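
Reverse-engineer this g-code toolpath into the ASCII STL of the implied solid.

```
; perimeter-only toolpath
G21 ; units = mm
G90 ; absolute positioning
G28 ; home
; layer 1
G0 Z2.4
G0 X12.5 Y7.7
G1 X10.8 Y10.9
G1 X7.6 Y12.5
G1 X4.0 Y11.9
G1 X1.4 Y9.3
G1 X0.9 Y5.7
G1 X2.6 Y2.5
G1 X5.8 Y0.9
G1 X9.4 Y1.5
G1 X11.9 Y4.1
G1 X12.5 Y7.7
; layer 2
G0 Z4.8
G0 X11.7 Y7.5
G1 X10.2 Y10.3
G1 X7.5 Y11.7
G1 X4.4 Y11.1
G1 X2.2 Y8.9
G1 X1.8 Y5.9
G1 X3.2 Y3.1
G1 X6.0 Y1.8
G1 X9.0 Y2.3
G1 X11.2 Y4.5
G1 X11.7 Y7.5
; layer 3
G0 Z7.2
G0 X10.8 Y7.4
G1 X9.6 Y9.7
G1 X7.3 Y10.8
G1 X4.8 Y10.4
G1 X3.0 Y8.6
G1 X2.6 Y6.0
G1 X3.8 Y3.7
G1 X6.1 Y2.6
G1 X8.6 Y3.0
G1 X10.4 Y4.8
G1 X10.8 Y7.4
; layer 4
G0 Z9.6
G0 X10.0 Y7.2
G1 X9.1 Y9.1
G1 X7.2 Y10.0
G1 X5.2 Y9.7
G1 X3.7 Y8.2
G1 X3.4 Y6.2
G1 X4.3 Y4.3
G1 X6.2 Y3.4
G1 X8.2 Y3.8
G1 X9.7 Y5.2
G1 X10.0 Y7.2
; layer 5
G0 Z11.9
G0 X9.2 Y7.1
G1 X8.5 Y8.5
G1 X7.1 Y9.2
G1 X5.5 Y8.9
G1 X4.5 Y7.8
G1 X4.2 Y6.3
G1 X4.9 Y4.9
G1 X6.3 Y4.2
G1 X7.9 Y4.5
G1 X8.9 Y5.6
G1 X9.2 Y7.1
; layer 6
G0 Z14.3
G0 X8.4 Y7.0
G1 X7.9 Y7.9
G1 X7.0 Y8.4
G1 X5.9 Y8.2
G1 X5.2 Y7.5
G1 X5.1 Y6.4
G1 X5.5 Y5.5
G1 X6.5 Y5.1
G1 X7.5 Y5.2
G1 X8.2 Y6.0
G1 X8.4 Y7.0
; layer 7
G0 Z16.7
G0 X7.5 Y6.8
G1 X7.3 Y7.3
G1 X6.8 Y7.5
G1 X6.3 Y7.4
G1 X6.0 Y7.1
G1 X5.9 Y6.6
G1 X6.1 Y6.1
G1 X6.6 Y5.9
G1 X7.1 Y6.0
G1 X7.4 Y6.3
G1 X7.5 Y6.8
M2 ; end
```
solid part
  facet normal 0.0000 0.0000 -1.0000
    outer loop
      vertex 7.7 13.3 0.0
      vertex 11.4 11.5 0.0
      vertex 13.3 7.8 0.0
    endloop
  endfacet
  facet normal 0.0000 0.0000 -1.0000
    outer loop
      vertex 3.6 12.6 0.0
      vertex 7.7 13.3 0.0
      vertex 13.3 7.8 0.0
    endloop
  endfacet
  facet normal 0.0000 0.0000 -1.0000
    outer loop
      vertex 0.7 9.7 0.0
      vertex 3.6 12.6 0.0
      vertex 13.3 7.8 0.0
    endloop
  endfacet
  facet normal 0.0000 0.0000 -1.0000
    outer loop
      vertex 0.1 5.6 0.0
      vertex 0.7 9.7 0.0
      vertex 13.3 7.8 0.0
    endloop
  endfacet
  facet normal 0.0000 0.0000 -1.0000
    outer loop
      vertex 2.0 1.9 0.0
      vertex 0.1 5.6 0.0
      vertex 13.3 7.8 0.0
    endloop
  endfacet
  facet normal 0.0000 0.0000 -1.0000
    outer loop
      vertex 5.7 0.1 0.0
      vertex 2.0 1.9 0.0
      vertex 13.3 7.8 0.0
    endloop
  endfacet
  facet normal 0.0000 0.0000 -1.0000
    outer loop
      vertex 9.8 0.8 0.0
      vertex 5.7 0.1 0.0
      vertex 13.3 7.8 0.0
    endloop
  endfacet
  facet normal 0.0000 0.0000 -1.0000
    outer loop
      vertex 12.7 3.7 0.0
      vertex 9.8 0.8 0.0
      vertex 13.3 7.8 0.0
    endloop
  endfacet
  facet normal 0.8438 0.4333 0.3165
    outer loop
      vertex 13.3 7.8 0.0
      vertex 11.4 11.5 0.0
      vertex 6.7 6.7 19.1
    endloop
  endfacet
  facet normal 0.4150 0.8530 0.3165
    outer loop
      vertex 11.4 11.5 0.0
      vertex 7.7 13.3 0.0
      vertex 6.7 6.7 19.1
    endloop
  endfacet
  facet normal -0.1597 0.9356 0.3149
    outer loop
      vertex 7.7 13.3 0.0
      vertex 3.6 12.6 0.0
      vertex 6.7 6.7 19.1
    endloop
  endfacet
  facet normal -0.6708 0.6708 0.3161
    outer loop
      vertex 3.6 12.6 0.0
      vertex 0.7 9.7 0.0
      vertex 6.7 6.7 19.1
    endloop
  endfacet
  facet normal -0.9386 0.1374 0.3164
    outer loop
      vertex 0.7 9.7 0.0
      vertex 0.1 5.6 0.0
      vertex 6.7 6.7 19.1
    endloop
  endfacet
  facet normal -0.8438 -0.4333 0.3165
    outer loop
      vertex 0.1 5.6 0.0
      vertex 2.0 1.9 0.0
      vertex 6.7 6.7 19.1
    endloop
  endfacet
  facet normal -0.4150 -0.8530 0.3165
    outer loop
      vertex 2.0 1.9 0.0
      vertex 5.7 0.1 0.0
      vertex 6.7 6.7 19.1
    endloop
  endfacet
  facet normal 0.1597 -0.9356 0.3149
    outer loop
      vertex 5.7 0.1 0.0
      vertex 9.8 0.8 0.0
      vertex 6.7 6.7 19.1
    endloop
  endfacet
  facet normal 0.6708 -0.6708 0.3161
    outer loop
      vertex 9.8 0.8 0.0
      vertex 12.7 3.7 0.0
      vertex 6.7 6.7 19.1
    endloop
  endfacet
  facet normal 0.9386 -0.1374 0.3164
    outer loop
      vertex 12.7 3.7 0.0
      vertex 13.3 7.8 0.0
      vertex 6.7 6.7 19.1
    endloop
  endfacet
endsolid part

The G0 Z moves step by Δz≈2.4 mm. The G1 loops shrink linearly with z, so the solid tapers from its base footprint up to z≈19.1. Closing with a flat bottom cap and the tapered top and triangulating gives 18 facets — a regular 10-sided pyramid, base circumscribed radius ≈ 6.7 mm, apex at z ≈ 19.1 mm.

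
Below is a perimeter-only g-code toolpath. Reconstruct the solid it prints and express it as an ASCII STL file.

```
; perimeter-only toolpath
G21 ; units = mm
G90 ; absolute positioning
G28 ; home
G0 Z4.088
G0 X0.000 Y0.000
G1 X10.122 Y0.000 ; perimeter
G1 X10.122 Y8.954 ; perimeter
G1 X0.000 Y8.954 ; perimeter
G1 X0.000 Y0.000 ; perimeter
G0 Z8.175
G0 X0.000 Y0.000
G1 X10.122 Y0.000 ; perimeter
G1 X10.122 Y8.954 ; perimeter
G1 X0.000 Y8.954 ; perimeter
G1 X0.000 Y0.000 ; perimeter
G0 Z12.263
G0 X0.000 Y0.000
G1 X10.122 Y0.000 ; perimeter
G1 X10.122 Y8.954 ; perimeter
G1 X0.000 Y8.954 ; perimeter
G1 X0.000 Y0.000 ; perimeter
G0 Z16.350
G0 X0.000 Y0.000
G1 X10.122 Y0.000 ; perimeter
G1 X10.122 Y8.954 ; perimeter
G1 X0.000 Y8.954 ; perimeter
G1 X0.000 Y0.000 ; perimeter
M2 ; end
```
solid part
  facet normal 0.0000 0.0000 -1.0000
    outer loop
      vertex 10.122 8.954 0.000
      vertex 10.122 0.000 0.000
      vertex 0.000 0.000 0.000
    endloop
  endfacet
  facet normal 0.0000 0.0000 -1.0000
    outer loop
      vertex 0.000 8.954 0.000
      vertex 10.122 8.954 0.000
      vertex 0.000 0.000 0.000
    endloop
  endfacet
  facet normal 0.0000 0.0000 1.0000
    outer loop
      vertex 0.000 0.000 16.350
      vertex 10.122 0.000 16.350
      vertex 10.122 8.954 16.350
    endloop
  endfacet
  facet normal 0.0000 0.0000 1.0000
    outer loop
      vertex 0.000 0.000 16.350
      vertex 10.122 8.954 16.350
      vertex 0.000 8.954 16.350
    endloop
  endfacet
  facet normal 0.0000 -1.0000 0.0000
    outer loop
      vertex 0.000 0.000 0.000
      vertex 10.122 0.000 0.000
      vertex 10.122 0.000 16.350
    endloop
  endfacet
  facet normal 0.0000 -1.0000 0.0000
    outer loop
      vertex 0.000 0.000 0.000
      vertex 10.122 0.000 16.350
      vertex 0.000 0.000 16.350
    endloop
  endfacet
  facet normal 0.0000 1.0000 0.0000
    outer loop
      vertex 10.122 8.954 16.350
      vertex 10.122 8.954 0.000
      vertex 0.000 8.954 0.000
    endloop
  endfacet
  facet normal 0.0000 1.0000 0.0000
    outer loop
      vertex 0.000 8.954 16.350
      vertex 10.122 8.954 16.350
      vertex 0.000 8.954 0.000
    endloop
  endfacet
  facet normal -1.0000 0.0000 0.0000
    outer loop
      vertex 0.000 8.954 16.350
      vertex 0.000 8.954 0.000
      vertex 0.000 0.000 0.000
    endloop
  endfacet
  facet normal -1.0000 0.0000 0.0000
    outer loop
      vertex 0.000 0.000 16.350
      vertex 0.000 8.954 16.350
      vertex 0.000 0.000 0.000
    endloop
  endfacet
  facet normal 1.0000 0.0000 0.0000
    outer loop
      vertex 10.122 0.000 0.000
      vertex 10.122 8.954 0.000
      vertex 10.122 8.954 16.350
    endloop
  endfacet
  facet normal 1.0000 0.0000 0.0000
    outer loop
      vertex 10.122 0.000 0.000
      vertex 10.122 8.954 16.350
      vertex 10.122 0.000 16.350
    endloop
  endfacet
endsolid part

The G0 Z moves step by Δz≈4.088 mm. Every layer's G1 loop is the same polygon, so the solid is a straight extrusion of it from z=0 to z≈16.4. Closing with flat bottom and top caps and triangulating gives 12 facets — a rectangular box, roughly 10.1 × 8.95 mm footprint and 16.4 mm tall.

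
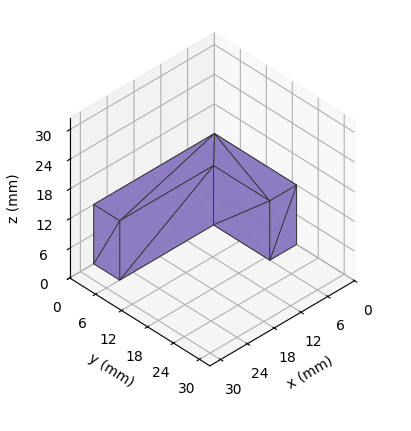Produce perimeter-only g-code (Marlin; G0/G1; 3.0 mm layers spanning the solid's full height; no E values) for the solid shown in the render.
Reading the render: the shape is an L-shaped prism: outer 27 × 19 mm, arm thicknesses ≈ 6 mm (horizontal) and 6 mm (vertical), extruded 12 mm in z (dimensions read to the nearest mm from the axis ticks). For the g-code, the solid's height is divided into equal slices at the stated Δz and each level perimeter traced with G1 moves after a G0 lift.

; perimeter-only toolpath
G21 ; units = mm
G90 ; absolute positioning
G28 ; home
; layer 1
G0 Z3.0
G0 X0.0 Y0.0
G1 X27.0 Y0.0
G1 X27.0 Y6.0
G1 X6.0 Y6.0
G1 X6.0 Y19.0
G1 X0.0 Y19.0
G1 X0.0 Y0.0
; layer 2
G0 Z6.0
G0 X0.0 Y0.0
G1 X27.0 Y0.0
G1 X27.0 Y6.0
G1 X6.0 Y6.0
G1 X6.0 Y19.0
G1 X0.0 Y19.0
G1 X0.0 Y0.0
; layer 3
G0 Z9.0
G0 X0.0 Y0.0
G1 X27.0 Y0.0
G1 X27.0 Y6.0
G1 X6.0 Y6.0
G1 X6.0 Y19.0
G1 X0.0 Y19.0
G1 X0.0 Y0.0
; layer 4
G0 Z12.0
G0 X0.0 Y0.0
G1 X27.0 Y0.0
G1 X27.0 Y6.0
G1 X6.0 Y6.0
G1 X6.0 Y19.0
G1 X0.0 Y19.0
G1 X0.0 Y0.0
M2 ; end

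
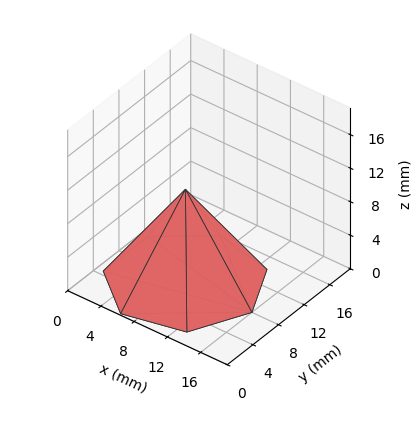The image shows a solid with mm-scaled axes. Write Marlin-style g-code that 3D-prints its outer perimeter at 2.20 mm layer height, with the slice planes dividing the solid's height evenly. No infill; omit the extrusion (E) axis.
Reading the render: the shape is a regular 7-sided pyramid, base circumscribed radius ≈ 8 mm, apex at z ≈ 11 mm (dimensions read to the nearest mm from the axis ticks). For the g-code, the solid's height is divided into equal slices at the stated Δz and each level perimeter traced with G1 moves after a G0 lift.

; perimeter-only toolpath
G21 ; units = mm
G90 ; absolute positioning
G28 ; home
; layer 1
G0 Z2.20
G0 X14.40 Y8.00
G1 X11.99 Y13.00
G1 X6.58 Y14.24
G1 X2.23 Y10.78
G1 X2.23 Y5.22
G1 X6.58 Y1.76
G1 X11.99 Y3.00
G1 X14.40 Y8.00
; layer 2
G0 Z4.40
G0 X12.80 Y8.00
G1 X10.99 Y11.75
G1 X6.93 Y12.68
G1 X3.67 Y10.08
G1 X3.67 Y5.92
G1 X6.93 Y3.32
G1 X10.99 Y4.25
G1 X12.80 Y8.00
; layer 3
G0 Z6.60
G0 X11.20 Y8.00
G1 X10.00 Y10.50
G1 X7.29 Y11.12
G1 X5.12 Y9.39
G1 X5.12 Y6.61
G1 X7.29 Y4.88
G1 X10.00 Y5.50
G1 X11.20 Y8.00
; layer 4
G0 Z8.80
G0 X9.60 Y8.00
G1 X9.00 Y9.25
G1 X7.64 Y9.56
G1 X6.56 Y8.69
G1 X6.56 Y7.31
G1 X7.64 Y6.44
G1 X9.00 Y6.75
G1 X9.60 Y8.00
M2 ; end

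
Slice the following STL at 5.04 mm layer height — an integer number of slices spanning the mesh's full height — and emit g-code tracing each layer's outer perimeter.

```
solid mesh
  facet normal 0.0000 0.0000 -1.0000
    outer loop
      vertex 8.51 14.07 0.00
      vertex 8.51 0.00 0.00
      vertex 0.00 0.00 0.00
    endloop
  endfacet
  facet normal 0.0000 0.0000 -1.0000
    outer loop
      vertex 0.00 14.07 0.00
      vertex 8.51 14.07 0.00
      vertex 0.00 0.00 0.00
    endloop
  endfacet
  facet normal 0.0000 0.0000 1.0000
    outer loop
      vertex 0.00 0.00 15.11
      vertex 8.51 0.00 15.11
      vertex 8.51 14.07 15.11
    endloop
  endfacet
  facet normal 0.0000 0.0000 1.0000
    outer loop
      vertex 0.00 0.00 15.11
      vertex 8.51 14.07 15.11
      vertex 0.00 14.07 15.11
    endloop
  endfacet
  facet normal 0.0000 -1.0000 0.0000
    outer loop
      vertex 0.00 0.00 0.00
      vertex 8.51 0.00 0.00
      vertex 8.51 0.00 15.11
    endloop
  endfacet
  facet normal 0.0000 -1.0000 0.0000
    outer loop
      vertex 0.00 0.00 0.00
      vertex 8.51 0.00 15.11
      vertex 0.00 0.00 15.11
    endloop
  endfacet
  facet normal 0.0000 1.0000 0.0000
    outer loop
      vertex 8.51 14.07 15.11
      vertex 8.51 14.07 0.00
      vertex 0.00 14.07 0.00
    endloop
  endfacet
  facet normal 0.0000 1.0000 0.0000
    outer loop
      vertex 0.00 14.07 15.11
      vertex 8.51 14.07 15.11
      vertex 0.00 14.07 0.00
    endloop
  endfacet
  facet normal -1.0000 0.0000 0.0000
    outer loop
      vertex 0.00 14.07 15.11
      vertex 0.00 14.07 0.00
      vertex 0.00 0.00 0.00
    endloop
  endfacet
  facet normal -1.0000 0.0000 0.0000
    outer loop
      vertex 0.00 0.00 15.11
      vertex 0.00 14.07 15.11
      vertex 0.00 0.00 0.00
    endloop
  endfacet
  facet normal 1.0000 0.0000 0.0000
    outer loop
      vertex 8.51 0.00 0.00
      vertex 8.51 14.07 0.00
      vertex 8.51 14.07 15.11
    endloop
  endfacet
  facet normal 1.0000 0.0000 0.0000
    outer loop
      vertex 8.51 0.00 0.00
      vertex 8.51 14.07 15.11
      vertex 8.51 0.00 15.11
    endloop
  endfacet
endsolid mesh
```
; perimeter-only toolpath
G21 ; units = mm
G90 ; absolute positioning
G28 ; home
; layer 1
G0 Z5.04
G0 X0.00 Y0.00
G1 X8.51 Y0.00
G1 X8.51 Y14.07
G1 X0.00 Y14.07
G1 X0.00 Y0.00
; layer 2
G0 Z10.07
G0 X0.00 Y0.00
G1 X8.51 Y0.00
G1 X8.51 Y14.07
G1 X0.00 Y14.07
G1 X0.00 Y0.00
; layer 3
G0 Z15.11
G0 X0.00 Y0.00
G1 X8.51 Y0.00
G1 X8.51 Y14.07
G1 X0.00 Y14.07
G1 X0.00 Y0.00
M2 ; end

The solid is a rectangular box, roughly 8.51 × 14.1 mm footprint and 15.1 mm tall. Slicing at Δz = 5.04 mm — 3 equal slices spanning the solid's height, so layer i sits at z = i·h/3 — gives 3 non-empty perimeters. Each is a 4-segment closed polygon; G0 lifts to the layer z and rapids to the start vertex, then G1 traces the edges.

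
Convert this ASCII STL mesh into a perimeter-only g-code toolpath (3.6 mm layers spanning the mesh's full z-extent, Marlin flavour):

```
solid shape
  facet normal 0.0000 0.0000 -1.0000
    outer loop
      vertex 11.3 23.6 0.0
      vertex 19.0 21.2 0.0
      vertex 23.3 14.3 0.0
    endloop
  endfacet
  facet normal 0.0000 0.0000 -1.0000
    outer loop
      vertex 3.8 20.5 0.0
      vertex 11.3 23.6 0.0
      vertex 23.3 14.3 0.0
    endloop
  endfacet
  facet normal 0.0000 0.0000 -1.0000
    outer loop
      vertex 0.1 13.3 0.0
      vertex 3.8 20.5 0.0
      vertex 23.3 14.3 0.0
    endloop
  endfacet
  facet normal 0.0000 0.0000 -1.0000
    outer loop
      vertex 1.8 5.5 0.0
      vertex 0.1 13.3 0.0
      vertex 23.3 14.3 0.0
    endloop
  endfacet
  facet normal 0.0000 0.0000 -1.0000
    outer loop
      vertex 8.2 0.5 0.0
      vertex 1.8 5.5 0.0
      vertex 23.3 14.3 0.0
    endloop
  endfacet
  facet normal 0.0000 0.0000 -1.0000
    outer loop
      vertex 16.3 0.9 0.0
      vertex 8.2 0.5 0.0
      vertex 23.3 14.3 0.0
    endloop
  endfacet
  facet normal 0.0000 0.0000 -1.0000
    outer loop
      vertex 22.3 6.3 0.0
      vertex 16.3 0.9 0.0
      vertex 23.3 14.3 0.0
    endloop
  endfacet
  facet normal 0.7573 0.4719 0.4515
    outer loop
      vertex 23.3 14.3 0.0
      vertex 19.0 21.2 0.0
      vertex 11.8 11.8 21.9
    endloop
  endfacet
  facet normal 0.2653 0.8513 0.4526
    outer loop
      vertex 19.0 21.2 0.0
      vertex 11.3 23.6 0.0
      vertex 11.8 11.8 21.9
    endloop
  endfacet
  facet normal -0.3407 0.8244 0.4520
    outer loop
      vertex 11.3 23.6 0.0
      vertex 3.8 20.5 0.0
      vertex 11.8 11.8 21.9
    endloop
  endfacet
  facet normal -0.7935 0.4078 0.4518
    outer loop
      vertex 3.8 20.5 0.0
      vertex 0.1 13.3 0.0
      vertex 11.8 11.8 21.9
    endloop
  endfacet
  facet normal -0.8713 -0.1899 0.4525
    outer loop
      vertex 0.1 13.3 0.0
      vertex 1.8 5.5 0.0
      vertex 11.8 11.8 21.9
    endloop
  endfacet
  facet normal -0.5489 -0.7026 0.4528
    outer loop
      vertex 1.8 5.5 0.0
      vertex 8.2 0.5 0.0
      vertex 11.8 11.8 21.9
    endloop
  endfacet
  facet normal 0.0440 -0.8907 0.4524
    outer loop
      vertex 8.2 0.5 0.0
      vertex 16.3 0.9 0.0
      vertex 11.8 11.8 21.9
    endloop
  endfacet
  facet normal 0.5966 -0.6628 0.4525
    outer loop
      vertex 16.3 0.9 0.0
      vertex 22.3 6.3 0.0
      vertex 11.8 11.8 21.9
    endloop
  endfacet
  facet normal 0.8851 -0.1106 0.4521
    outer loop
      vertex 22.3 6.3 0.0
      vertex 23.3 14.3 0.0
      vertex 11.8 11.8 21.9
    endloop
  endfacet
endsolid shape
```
; perimeter-only toolpath
G21 ; units = mm
G90 ; absolute positioning
G28 ; home
; layer 1
G0 Z3.6
G0 X21.4 Y13.9
G1 X17.8 Y19.6
G1 X11.4 Y21.6
G1 X5.1 Y19.1
G1 X2.1 Y13.1
G1 X3.5 Y6.6
G1 X8.8 Y2.4
G1 X15.6 Y2.7
G1 X20.6 Y7.2
G1 X21.4 Y13.9
; layer 2
G0 Z7.3
G0 X19.5 Y13.5
G1 X16.6 Y18.1
G1 X11.5 Y19.7
G1 X6.5 Y17.6
G1 X4.0 Y12.8
G1 X5.1 Y7.6
G1 X9.4 Y4.3
G1 X14.8 Y4.5
G1 X18.8 Y8.1
G1 X19.5 Y13.5
; layer 3
G0 Z10.9
G0 X17.6 Y13.1
G1 X15.4 Y16.5
G1 X11.6 Y17.7
G1 X7.8 Y16.1
G1 X6.0 Y12.6
G1 X6.8 Y8.7
G1 X10.0 Y6.2
G1 X14.1 Y6.4
G1 X17.1 Y9.1
G1 X17.6 Y13.1
; layer 4
G0 Z14.6
G0 X15.6 Y12.6
G1 X14.2 Y14.9
G1 X11.6 Y15.7
G1 X9.1 Y14.7
G1 X7.9 Y12.3
G1 X8.5 Y9.7
G1 X10.6 Y8.0
G1 X13.3 Y8.2
G1 X15.3 Y10.0
G1 X15.6 Y12.6
; layer 5
G0 Z18.2
G0 X13.7 Y12.2
G1 X13.0 Y13.4
G1 X11.7 Y13.8
G1 X10.5 Y13.2
G1 X9.9 Y12.1
G1 X10.1 Y10.8
G1 X11.2 Y9.9
G1 X12.6 Y10.0
G1 X13.6 Y10.9
G1 X13.7 Y12.2
M2 ; end

The solid is a regular 9-sided pyramid, base circumscribed radius ≈ 11.8 mm, apex at z ≈ 21.9 mm. Slicing at Δz = 3.6 mm — 6 equal slices spanning the solid's height, so layer i sits at z = i·h/6 — gives 5 non-empty perimeters. Each is a 9-segment closed polygon; G0 lifts to the layer z and rapids to the start vertex, then G1 traces the edges. The cross-section shrinks linearly with z (the slice at the apex is degenerate and omitted).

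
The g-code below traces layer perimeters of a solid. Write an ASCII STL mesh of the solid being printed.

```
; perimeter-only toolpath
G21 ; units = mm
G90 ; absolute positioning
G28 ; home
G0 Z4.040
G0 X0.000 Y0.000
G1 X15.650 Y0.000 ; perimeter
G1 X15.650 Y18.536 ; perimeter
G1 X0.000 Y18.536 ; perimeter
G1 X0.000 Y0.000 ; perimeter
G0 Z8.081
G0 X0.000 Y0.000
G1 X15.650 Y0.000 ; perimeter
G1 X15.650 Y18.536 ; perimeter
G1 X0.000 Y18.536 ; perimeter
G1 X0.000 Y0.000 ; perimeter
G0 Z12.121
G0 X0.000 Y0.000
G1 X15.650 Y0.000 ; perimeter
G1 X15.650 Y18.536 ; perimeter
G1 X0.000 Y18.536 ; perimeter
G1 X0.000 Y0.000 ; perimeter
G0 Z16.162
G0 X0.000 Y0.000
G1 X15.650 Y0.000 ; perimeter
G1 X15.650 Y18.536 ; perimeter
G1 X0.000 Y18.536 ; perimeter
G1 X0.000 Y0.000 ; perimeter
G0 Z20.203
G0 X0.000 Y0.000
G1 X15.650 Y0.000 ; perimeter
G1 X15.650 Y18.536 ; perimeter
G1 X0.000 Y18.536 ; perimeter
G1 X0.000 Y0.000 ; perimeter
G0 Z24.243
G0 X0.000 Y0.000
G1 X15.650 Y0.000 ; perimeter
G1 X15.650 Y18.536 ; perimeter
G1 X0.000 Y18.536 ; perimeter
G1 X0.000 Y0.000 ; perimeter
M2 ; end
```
solid part
  facet normal 0.0000 0.0000 -1.0000
    outer loop
      vertex 15.650 18.536 0.000
      vertex 15.650 0.000 0.000
      vertex 0.000 0.000 0.000
    endloop
  endfacet
  facet normal 0.0000 0.0000 -1.0000
    outer loop
      vertex 0.000 18.536 0.000
      vertex 15.650 18.536 0.000
      vertex 0.000 0.000 0.000
    endloop
  endfacet
  facet normal 0.0000 0.0000 1.0000
    outer loop
      vertex 0.000 0.000 24.243
      vertex 15.650 0.000 24.243
      vertex 15.650 18.536 24.243
    endloop
  endfacet
  facet normal 0.0000 0.0000 1.0000
    outer loop
      vertex 0.000 0.000 24.243
      vertex 15.650 18.536 24.243
      vertex 0.000 18.536 24.243
    endloop
  endfacet
  facet normal 0.0000 -1.0000 0.0000
    outer loop
      vertex 0.000 0.000 0.000
      vertex 15.650 0.000 0.000
      vertex 15.650 0.000 24.243
    endloop
  endfacet
  facet normal 0.0000 -1.0000 0.0000
    outer loop
      vertex 0.000 0.000 0.000
      vertex 15.650 0.000 24.243
      vertex 0.000 0.000 24.243
    endloop
  endfacet
  facet normal 0.0000 1.0000 0.0000
    outer loop
      vertex 15.650 18.536 24.243
      vertex 15.650 18.536 0.000
      vertex 0.000 18.536 0.000
    endloop
  endfacet
  facet normal 0.0000 1.0000 0.0000
    outer loop
      vertex 0.000 18.536 24.243
      vertex 15.650 18.536 24.243
      vertex 0.000 18.536 0.000
    endloop
  endfacet
  facet normal -1.0000 0.0000 0.0000
    outer loop
      vertex 0.000 18.536 24.243
      vertex 0.000 18.536 0.000
      vertex 0.000 0.000 0.000
    endloop
  endfacet
  facet normal -1.0000 0.0000 0.0000
    outer loop
      vertex 0.000 0.000 24.243
      vertex 0.000 18.536 24.243
      vertex 0.000 0.000 0.000
    endloop
  endfacet
  facet normal 1.0000 0.0000 0.0000
    outer loop
      vertex 15.650 0.000 0.000
      vertex 15.650 18.536 0.000
      vertex 15.650 18.536 24.243
    endloop
  endfacet
  facet normal 1.0000 0.0000 0.0000
    outer loop
      vertex 15.650 0.000 0.000
      vertex 15.650 18.536 24.243
      vertex 15.650 0.000 24.243
    endloop
  endfacet
endsolid part

The G0 Z moves step by Δz≈4.040 mm. Every layer's G1 loop is the same polygon, so the solid is a straight extrusion of it from z=0 to z≈24.2. Closing with flat bottom and top caps and triangulating gives 12 facets — a rectangular box, roughly 15.7 × 18.5 mm footprint and 24.2 mm tall.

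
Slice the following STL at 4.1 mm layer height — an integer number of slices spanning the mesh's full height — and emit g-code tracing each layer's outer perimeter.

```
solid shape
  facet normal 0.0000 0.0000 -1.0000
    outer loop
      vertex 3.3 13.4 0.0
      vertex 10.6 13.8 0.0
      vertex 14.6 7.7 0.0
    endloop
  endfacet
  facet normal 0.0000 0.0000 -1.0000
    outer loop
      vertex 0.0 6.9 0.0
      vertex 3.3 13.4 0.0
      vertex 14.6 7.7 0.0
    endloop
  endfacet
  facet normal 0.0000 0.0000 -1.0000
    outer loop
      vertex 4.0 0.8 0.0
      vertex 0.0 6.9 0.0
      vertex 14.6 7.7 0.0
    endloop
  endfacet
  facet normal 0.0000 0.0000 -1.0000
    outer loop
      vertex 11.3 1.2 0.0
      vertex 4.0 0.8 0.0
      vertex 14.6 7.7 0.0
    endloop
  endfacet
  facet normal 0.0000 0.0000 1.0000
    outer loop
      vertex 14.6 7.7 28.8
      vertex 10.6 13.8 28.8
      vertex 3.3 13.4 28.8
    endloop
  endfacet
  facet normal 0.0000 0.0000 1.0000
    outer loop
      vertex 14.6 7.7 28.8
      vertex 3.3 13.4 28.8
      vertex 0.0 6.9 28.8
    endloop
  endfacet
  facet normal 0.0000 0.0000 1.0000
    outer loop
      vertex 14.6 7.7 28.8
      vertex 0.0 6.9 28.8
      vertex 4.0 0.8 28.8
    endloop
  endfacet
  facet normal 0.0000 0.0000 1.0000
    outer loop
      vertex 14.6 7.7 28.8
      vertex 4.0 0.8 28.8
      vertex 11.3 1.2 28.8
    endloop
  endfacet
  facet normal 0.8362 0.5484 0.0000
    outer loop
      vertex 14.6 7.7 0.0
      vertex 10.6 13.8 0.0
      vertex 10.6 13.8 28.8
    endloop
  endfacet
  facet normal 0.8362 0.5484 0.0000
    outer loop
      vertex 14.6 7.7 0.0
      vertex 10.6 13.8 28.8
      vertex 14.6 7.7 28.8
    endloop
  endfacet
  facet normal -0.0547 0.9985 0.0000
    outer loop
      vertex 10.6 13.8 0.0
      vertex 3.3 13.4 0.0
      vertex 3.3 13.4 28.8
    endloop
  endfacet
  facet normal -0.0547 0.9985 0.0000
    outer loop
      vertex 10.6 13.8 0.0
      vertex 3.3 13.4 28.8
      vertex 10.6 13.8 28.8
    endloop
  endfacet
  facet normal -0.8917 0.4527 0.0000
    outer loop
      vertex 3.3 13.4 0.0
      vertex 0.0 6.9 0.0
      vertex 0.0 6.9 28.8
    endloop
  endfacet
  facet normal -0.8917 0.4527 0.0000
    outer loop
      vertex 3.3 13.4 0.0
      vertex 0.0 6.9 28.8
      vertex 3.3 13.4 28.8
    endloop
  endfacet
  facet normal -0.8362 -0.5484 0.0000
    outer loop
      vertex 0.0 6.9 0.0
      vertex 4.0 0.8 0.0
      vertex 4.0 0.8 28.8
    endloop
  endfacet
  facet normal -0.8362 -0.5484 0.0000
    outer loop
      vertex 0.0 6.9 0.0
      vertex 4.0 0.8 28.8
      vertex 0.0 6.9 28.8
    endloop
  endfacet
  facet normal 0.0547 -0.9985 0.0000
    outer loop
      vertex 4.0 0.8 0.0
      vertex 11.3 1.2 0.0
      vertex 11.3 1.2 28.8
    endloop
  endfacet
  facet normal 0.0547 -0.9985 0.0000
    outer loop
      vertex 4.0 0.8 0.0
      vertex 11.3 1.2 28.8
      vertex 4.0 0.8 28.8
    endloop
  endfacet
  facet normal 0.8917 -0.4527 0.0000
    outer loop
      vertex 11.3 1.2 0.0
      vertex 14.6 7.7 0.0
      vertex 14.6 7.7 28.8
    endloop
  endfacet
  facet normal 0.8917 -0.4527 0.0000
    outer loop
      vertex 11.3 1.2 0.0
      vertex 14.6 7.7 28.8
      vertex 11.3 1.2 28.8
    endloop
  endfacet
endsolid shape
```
; perimeter-only toolpath
G21 ; units = mm
G90 ; absolute positioning
G28 ; home
; layer 1
G0 Z4.1
G0 X14.6 Y7.7
G1 X10.6 Y13.8
G1 X3.3 Y13.4
G1 X0.0 Y6.9
G1 X4.0 Y0.8
G1 X11.3 Y1.2
G1 X14.6 Y7.7
; layer 2
G0 Z8.2
G0 X14.6 Y7.7
G1 X10.6 Y13.8
G1 X3.3 Y13.4
G1 X0.0 Y6.9
G1 X4.0 Y0.8
G1 X11.3 Y1.2
G1 X14.6 Y7.7
; layer 3
G0 Z12.3
G0 X14.6 Y7.7
G1 X10.6 Y13.8
G1 X3.3 Y13.4
G1 X0.0 Y6.9
G1 X4.0 Y0.8
G1 X11.3 Y1.2
G1 X14.6 Y7.7
; layer 4
G0 Z16.5
G0 X14.6 Y7.7
G1 X10.6 Y13.8
G1 X3.3 Y13.4
G1 X0.0 Y6.9
G1 X4.0 Y0.8
G1 X11.3 Y1.2
G1 X14.6 Y7.7
; layer 5
G0 Z20.6
G0 X14.6 Y7.7
G1 X10.6 Y13.8
G1 X3.3 Y13.4
G1 X0.0 Y6.9
G1 X4.0 Y0.8
G1 X11.3 Y1.2
G1 X14.6 Y7.7
; layer 6
G0 Z24.7
G0 X14.6 Y7.7
G1 X10.6 Y13.8
G1 X3.3 Y13.4
G1 X0.0 Y6.9
G1 X4.0 Y0.8
G1 X11.3 Y1.2
G1 X14.6 Y7.7
; layer 7
G0 Z28.8
G0 X14.6 Y7.7
G1 X10.6 Y13.8
G1 X3.3 Y13.4
G1 X0.0 Y6.9
G1 X4.0 Y0.8
G1 X11.3 Y1.2
G1 X14.6 Y7.7
M2 ; end

The solid is a regular 6-sided prism (a cylinder approximated with 6 flat sides), circumscribed radius ≈ 7.3 mm, height ≈ 28.8 mm. Slicing at Δz = 4.1 mm — 7 equal slices spanning the solid's height, so layer i sits at z = i·h/7 — gives 7 non-empty perimeters. Each is a 6-segment closed polygon; G0 lifts to the layer z and rapids to the start vertex, then G1 traces the edges.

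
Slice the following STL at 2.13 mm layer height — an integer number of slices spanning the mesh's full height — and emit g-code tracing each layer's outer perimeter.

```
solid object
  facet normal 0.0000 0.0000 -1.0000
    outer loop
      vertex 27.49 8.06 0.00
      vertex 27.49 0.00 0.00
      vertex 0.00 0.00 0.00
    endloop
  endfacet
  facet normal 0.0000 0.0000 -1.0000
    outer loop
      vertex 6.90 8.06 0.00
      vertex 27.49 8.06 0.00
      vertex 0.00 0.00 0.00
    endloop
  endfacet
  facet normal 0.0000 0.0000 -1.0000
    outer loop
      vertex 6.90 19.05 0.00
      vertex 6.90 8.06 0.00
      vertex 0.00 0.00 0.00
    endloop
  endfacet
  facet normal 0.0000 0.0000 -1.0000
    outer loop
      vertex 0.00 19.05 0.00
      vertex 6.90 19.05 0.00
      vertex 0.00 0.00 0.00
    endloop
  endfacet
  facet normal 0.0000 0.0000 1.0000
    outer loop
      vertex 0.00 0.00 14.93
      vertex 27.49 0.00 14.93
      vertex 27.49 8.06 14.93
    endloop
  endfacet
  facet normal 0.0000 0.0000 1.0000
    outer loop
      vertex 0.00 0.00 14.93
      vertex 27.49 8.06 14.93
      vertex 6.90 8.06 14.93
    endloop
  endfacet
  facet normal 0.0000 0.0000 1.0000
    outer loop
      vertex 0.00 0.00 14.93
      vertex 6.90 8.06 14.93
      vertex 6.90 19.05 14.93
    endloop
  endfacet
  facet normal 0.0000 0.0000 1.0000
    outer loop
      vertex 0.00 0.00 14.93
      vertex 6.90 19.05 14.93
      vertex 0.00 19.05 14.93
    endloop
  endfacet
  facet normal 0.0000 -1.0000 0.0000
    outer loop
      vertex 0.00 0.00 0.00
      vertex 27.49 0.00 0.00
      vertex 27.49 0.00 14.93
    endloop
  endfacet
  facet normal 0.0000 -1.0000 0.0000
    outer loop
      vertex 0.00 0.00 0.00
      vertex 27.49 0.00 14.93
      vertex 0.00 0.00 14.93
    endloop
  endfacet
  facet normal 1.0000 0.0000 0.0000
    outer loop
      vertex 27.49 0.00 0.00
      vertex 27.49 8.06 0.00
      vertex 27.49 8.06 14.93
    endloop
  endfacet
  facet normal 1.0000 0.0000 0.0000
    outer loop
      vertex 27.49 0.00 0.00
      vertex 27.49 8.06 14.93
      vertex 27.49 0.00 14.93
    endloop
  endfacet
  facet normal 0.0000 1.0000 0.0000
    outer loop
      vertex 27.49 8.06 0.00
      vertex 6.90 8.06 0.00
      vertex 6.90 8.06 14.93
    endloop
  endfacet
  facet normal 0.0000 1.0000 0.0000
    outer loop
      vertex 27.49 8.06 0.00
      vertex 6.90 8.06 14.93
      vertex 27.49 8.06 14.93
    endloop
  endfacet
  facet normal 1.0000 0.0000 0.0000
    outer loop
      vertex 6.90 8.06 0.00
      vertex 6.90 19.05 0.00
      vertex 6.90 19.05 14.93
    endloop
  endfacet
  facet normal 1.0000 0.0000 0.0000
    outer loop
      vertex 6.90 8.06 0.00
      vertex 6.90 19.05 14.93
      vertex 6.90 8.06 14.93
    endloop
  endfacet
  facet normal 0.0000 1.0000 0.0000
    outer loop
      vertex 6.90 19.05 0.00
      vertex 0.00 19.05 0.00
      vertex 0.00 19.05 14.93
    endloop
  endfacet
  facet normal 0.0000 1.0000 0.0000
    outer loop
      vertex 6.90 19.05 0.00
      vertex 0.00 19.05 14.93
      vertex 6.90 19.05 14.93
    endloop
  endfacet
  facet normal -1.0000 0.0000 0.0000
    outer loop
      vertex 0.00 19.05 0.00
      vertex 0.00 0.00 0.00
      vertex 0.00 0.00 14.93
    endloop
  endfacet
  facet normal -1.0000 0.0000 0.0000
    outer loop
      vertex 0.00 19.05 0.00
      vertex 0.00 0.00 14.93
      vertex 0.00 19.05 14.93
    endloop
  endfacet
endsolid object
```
; perimeter-only toolpath
G21 ; units = mm
G90 ; absolute positioning
G28 ; home
; layer 1
G0 Z2.13
G0 X0.00 Y0.00
G1 X27.49 Y0.00
G1 X27.49 Y8.06
G1 X6.90 Y8.06
G1 X6.90 Y19.05
G1 X0.00 Y19.05
G1 X0.00 Y0.00
; layer 2
G0 Z4.27
G0 X0.00 Y0.00
G1 X27.49 Y0.00
G1 X27.49 Y8.06
G1 X6.90 Y8.06
G1 X6.90 Y19.05
G1 X0.00 Y19.05
G1 X0.00 Y0.00
; layer 3
G0 Z6.40
G0 X0.00 Y0.00
G1 X27.49 Y0.00
G1 X27.49 Y8.06
G1 X6.90 Y8.06
G1 X6.90 Y19.05
G1 X0.00 Y19.05
G1 X0.00 Y0.00
; layer 4
G0 Z8.53
G0 X0.00 Y0.00
G1 X27.49 Y0.00
G1 X27.49 Y8.06
G1 X6.90 Y8.06
G1 X6.90 Y19.05
G1 X0.00 Y19.05
G1 X0.00 Y0.00
; layer 5
G0 Z10.66
G0 X0.00 Y0.00
G1 X27.49 Y0.00
G1 X27.49 Y8.06
G1 X6.90 Y8.06
G1 X6.90 Y19.05
G1 X0.00 Y19.05
G1 X0.00 Y0.00
; layer 6
G0 Z12.80
G0 X0.00 Y0.00
G1 X27.49 Y0.00
G1 X27.49 Y8.06
G1 X6.90 Y8.06
G1 X6.90 Y19.05
G1 X0.00 Y19.05
G1 X0.00 Y0.00
; layer 7
G0 Z14.93
G0 X0.00 Y0.00
G1 X27.49 Y0.00
G1 X27.49 Y8.06
G1 X6.90 Y8.06
G1 X6.90 Y19.05
G1 X0.00 Y19.05
G1 X0.00 Y0.00
M2 ; end

The solid is an L-shaped prism: outer 27.5 × 19.1 mm, arm thicknesses ≈ 8.06 mm (horizontal) and 6.9 mm (vertical), extruded 14.9 mm in z. Slicing at Δz = 2.13 mm — 7 equal slices spanning the solid's height, so layer i sits at z = i·h/7 — gives 7 non-empty perimeters. Each is a 6-segment closed polygon; G0 lifts to the layer z and rapids to the start vertex, then G1 traces the edges.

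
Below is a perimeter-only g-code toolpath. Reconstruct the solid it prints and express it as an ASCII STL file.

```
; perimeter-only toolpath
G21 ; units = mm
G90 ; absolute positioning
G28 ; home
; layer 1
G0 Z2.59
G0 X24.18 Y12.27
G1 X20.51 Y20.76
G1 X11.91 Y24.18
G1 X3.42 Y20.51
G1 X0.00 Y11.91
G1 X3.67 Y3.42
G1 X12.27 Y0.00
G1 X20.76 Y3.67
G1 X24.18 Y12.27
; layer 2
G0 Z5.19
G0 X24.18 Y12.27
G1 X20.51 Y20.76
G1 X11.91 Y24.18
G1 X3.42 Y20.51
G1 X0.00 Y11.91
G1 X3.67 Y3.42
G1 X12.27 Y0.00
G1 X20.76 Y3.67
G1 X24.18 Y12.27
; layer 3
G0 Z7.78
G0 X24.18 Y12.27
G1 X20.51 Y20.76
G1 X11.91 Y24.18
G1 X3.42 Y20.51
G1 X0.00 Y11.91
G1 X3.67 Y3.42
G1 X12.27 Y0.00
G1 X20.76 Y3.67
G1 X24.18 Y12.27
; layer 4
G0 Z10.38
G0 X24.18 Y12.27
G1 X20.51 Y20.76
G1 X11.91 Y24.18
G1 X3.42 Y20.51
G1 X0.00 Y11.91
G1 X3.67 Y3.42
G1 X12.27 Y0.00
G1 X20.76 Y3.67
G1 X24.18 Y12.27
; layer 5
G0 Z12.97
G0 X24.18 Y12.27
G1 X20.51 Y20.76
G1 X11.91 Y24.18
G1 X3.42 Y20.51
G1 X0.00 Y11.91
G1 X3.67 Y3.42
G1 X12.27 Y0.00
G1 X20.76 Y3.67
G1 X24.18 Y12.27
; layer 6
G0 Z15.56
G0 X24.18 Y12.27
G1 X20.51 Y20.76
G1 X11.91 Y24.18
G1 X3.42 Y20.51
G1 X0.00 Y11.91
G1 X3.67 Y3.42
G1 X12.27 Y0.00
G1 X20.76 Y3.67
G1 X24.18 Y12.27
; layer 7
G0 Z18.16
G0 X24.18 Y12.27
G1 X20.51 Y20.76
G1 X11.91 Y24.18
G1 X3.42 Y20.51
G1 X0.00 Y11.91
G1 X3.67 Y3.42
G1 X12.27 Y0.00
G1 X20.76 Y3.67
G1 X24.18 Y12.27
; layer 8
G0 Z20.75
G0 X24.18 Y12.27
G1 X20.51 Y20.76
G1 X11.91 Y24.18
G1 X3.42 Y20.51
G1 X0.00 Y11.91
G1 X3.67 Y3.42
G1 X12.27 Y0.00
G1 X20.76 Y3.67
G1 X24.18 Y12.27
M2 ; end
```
solid part
  facet normal 0.0000 0.0000 -1.0000
    outer loop
      vertex 11.91 24.18 0.00
      vertex 20.51 20.76 0.00
      vertex 24.18 12.27 0.00
    endloop
  endfacet
  facet normal 0.0000 0.0000 -1.0000
    outer loop
      vertex 3.42 20.51 0.00
      vertex 11.91 24.18 0.00
      vertex 24.18 12.27 0.00
    endloop
  endfacet
  facet normal 0.0000 0.0000 -1.0000
    outer loop
      vertex 0.00 11.91 0.00
      vertex 3.42 20.51 0.00
      vertex 24.18 12.27 0.00
    endloop
  endfacet
  facet normal 0.0000 0.0000 -1.0000
    outer loop
      vertex 3.67 3.42 0.00
      vertex 0.00 11.91 0.00
      vertex 24.18 12.27 0.00
    endloop
  endfacet
  facet normal 0.0000 0.0000 -1.0000
    outer loop
      vertex 12.27 0.00 0.00
      vertex 3.67 3.42 0.00
      vertex 24.18 12.27 0.00
    endloop
  endfacet
  facet normal 0.0000 0.0000 -1.0000
    outer loop
      vertex 20.76 3.67 0.00
      vertex 12.27 0.00 0.00
      vertex 24.18 12.27 0.00
    endloop
  endfacet
  facet normal 0.0000 0.0000 1.0000
    outer loop
      vertex 24.18 12.27 20.75
      vertex 20.51 20.76 20.75
      vertex 11.91 24.18 20.75
    endloop
  endfacet
  facet normal 0.0000 0.0000 1.0000
    outer loop
      vertex 24.18 12.27 20.75
      vertex 11.91 24.18 20.75
      vertex 3.42 20.51 20.75
    endloop
  endfacet
  facet normal 0.0000 0.0000 1.0000
    outer loop
      vertex 24.18 12.27 20.75
      vertex 3.42 20.51 20.75
      vertex 0.00 11.91 20.75
    endloop
  endfacet
  facet normal 0.0000 0.0000 1.0000
    outer loop
      vertex 24.18 12.27 20.75
      vertex 0.00 11.91 20.75
      vertex 3.67 3.42 20.75
    endloop
  endfacet
  facet normal 0.0000 0.0000 1.0000
    outer loop
      vertex 24.18 12.27 20.75
      vertex 3.67 3.42 20.75
      vertex 12.27 0.00 20.75
    endloop
  endfacet
  facet normal 0.0000 0.0000 1.0000
    outer loop
      vertex 24.18 12.27 20.75
      vertex 12.27 0.00 20.75
      vertex 20.76 3.67 20.75
    endloop
  endfacet
  facet normal 0.9179 0.3968 0.0000
    outer loop
      vertex 24.18 12.27 0.00
      vertex 20.51 20.76 0.00
      vertex 20.51 20.76 20.75
    endloop
  endfacet
  facet normal 0.9179 0.3968 0.0000
    outer loop
      vertex 24.18 12.27 0.00
      vertex 20.51 20.76 20.75
      vertex 24.18 12.27 20.75
    endloop
  endfacet
  facet normal 0.3695 0.9292 0.0000
    outer loop
      vertex 20.51 20.76 0.00
      vertex 11.91 24.18 0.00
      vertex 11.91 24.18 20.75
    endloop
  endfacet
  facet normal 0.3695 0.9292 0.0000
    outer loop
      vertex 20.51 20.76 0.00
      vertex 11.91 24.18 20.75
      vertex 20.51 20.76 20.75
    endloop
  endfacet
  facet normal -0.3968 0.9179 0.0000
    outer loop
      vertex 11.91 24.18 0.00
      vertex 3.42 20.51 0.00
      vertex 3.42 20.51 20.75
    endloop
  endfacet
  facet normal -0.3968 0.9179 0.0000
    outer loop
      vertex 11.91 24.18 0.00
      vertex 3.42 20.51 20.75
      vertex 11.91 24.18 20.75
    endloop
  endfacet
  facet normal -0.9292 0.3695 0.0000
    outer loop
      vertex 3.42 20.51 0.00
      vertex 0.00 11.91 0.00
      vertex 0.00 11.91 20.75
    endloop
  endfacet
  facet normal -0.9292 0.3695 0.0000
    outer loop
      vertex 3.42 20.51 0.00
      vertex 0.00 11.91 20.75
      vertex 3.42 20.51 20.75
    endloop
  endfacet
  facet normal -0.9179 -0.3968 0.0000
    outer loop
      vertex 0.00 11.91 0.00
      vertex 3.67 3.42 0.00
      vertex 3.67 3.42 20.75
    endloop
  endfacet
  facet normal -0.9179 -0.3968 0.0000
    outer loop
      vertex 0.00 11.91 0.00
      vertex 3.67 3.42 20.75
      vertex 0.00 11.91 20.75
    endloop
  endfacet
  facet normal -0.3695 -0.9292 0.0000
    outer loop
      vertex 3.67 3.42 0.00
      vertex 12.27 0.00 0.00
      vertex 12.27 0.00 20.75
    endloop
  endfacet
  facet normal -0.3695 -0.9292 0.0000
    outer loop
      vertex 3.67 3.42 0.00
      vertex 12.27 0.00 20.75
      vertex 3.67 3.42 20.75
    endloop
  endfacet
  facet normal 0.3968 -0.9179 0.0000
    outer loop
      vertex 12.27 0.00 0.00
      vertex 20.76 3.67 0.00
      vertex 20.76 3.67 20.75
    endloop
  endfacet
  facet normal 0.3968 -0.9179 0.0000
    outer loop
      vertex 12.27 0.00 0.00
      vertex 20.76 3.67 20.75
      vertex 12.27 0.00 20.75
    endloop
  endfacet
  facet normal 0.9292 -0.3695 0.0000
    outer loop
      vertex 20.76 3.67 0.00
      vertex 24.18 12.27 0.00
      vertex 24.18 12.27 20.75
    endloop
  endfacet
  facet normal 0.9292 -0.3695 0.0000
    outer loop
      vertex 20.76 3.67 0.00
      vertex 24.18 12.27 20.75
      vertex 20.76 3.67 20.75
    endloop
  endfacet
endsolid part

The G0 Z moves step by Δz≈2.59 mm. Every layer's G1 loop is the same polygon, so the solid is a straight extrusion of it from z=0 to z≈20.8. Closing with flat bottom and top caps and triangulating gives 28 facets — a regular 8-sided prism (a cylinder approximated with 8 flat sides), circumscribed radius ≈ 12.1 mm, height ≈ 20.8 mm.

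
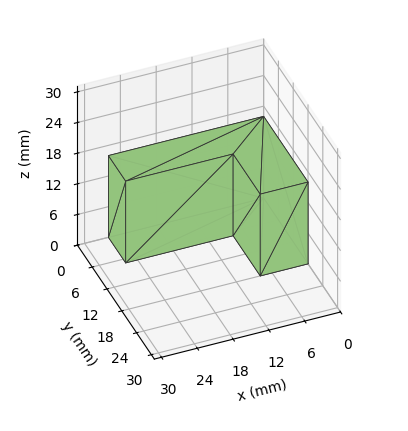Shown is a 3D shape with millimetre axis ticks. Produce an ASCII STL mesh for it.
Reading the render: the shape is an L-shaped prism: outer 26 × 18 mm, arm thicknesses ≈ 7 mm (horizontal) and 8 mm (vertical), extruded 16 mm in z (dimensions read to the nearest mm from the axis ticks). For the STL, each face is triangulated and given an outward normal.

solid part
  facet normal 0.0000 0.0000 -1.0000
    outer loop
      vertex 26.000 7.000 0.000
      vertex 26.000 0.000 0.000
      vertex 0.000 0.000 0.000
    endloop
  endfacet
  facet normal 0.0000 0.0000 -1.0000
    outer loop
      vertex 8.000 7.000 0.000
      vertex 26.000 7.000 0.000
      vertex 0.000 0.000 0.000
    endloop
  endfacet
  facet normal 0.0000 0.0000 -1.0000
    outer loop
      vertex 8.000 18.000 0.000
      vertex 8.000 7.000 0.000
      vertex 0.000 0.000 0.000
    endloop
  endfacet
  facet normal 0.0000 0.0000 -1.0000
    outer loop
      vertex 0.000 18.000 0.000
      vertex 8.000 18.000 0.000
      vertex 0.000 0.000 0.000
    endloop
  endfacet
  facet normal 0.0000 0.0000 1.0000
    outer loop
      vertex 0.000 0.000 16.000
      vertex 26.000 0.000 16.000
      vertex 26.000 7.000 16.000
    endloop
  endfacet
  facet normal 0.0000 0.0000 1.0000
    outer loop
      vertex 0.000 0.000 16.000
      vertex 26.000 7.000 16.000
      vertex 8.000 7.000 16.000
    endloop
  endfacet
  facet normal 0.0000 0.0000 1.0000
    outer loop
      vertex 0.000 0.000 16.000
      vertex 8.000 7.000 16.000
      vertex 8.000 18.000 16.000
    endloop
  endfacet
  facet normal 0.0000 0.0000 1.0000
    outer loop
      vertex 0.000 0.000 16.000
      vertex 8.000 18.000 16.000
      vertex 0.000 18.000 16.000
    endloop
  endfacet
  facet normal 0.0000 -1.0000 0.0000
    outer loop
      vertex 0.000 0.000 0.000
      vertex 26.000 0.000 0.000
      vertex 26.000 0.000 16.000
    endloop
  endfacet
  facet normal 0.0000 -1.0000 0.0000
    outer loop
      vertex 0.000 0.000 0.000
      vertex 26.000 0.000 16.000
      vertex 0.000 0.000 16.000
    endloop
  endfacet
  facet normal 1.0000 0.0000 0.0000
    outer loop
      vertex 26.000 0.000 0.000
      vertex 26.000 7.000 0.000
      vertex 26.000 7.000 16.000
    endloop
  endfacet
  facet normal 1.0000 0.0000 0.0000
    outer loop
      vertex 26.000 0.000 0.000
      vertex 26.000 7.000 16.000
      vertex 26.000 0.000 16.000
    endloop
  endfacet
  facet normal 0.0000 1.0000 0.0000
    outer loop
      vertex 26.000 7.000 0.000
      vertex 8.000 7.000 0.000
      vertex 8.000 7.000 16.000
    endloop
  endfacet
  facet normal 0.0000 1.0000 0.0000
    outer loop
      vertex 26.000 7.000 0.000
      vertex 8.000 7.000 16.000
      vertex 26.000 7.000 16.000
    endloop
  endfacet
  facet normal 1.0000 0.0000 0.0000
    outer loop
      vertex 8.000 7.000 0.000
      vertex 8.000 18.000 0.000
      vertex 8.000 18.000 16.000
    endloop
  endfacet
  facet normal 1.0000 0.0000 0.0000
    outer loop
      vertex 8.000 7.000 0.000
      vertex 8.000 18.000 16.000
      vertex 8.000 7.000 16.000
    endloop
  endfacet
  facet normal 0.0000 1.0000 0.0000
    outer loop
      vertex 8.000 18.000 0.000
      vertex 0.000 18.000 0.000
      vertex 0.000 18.000 16.000
    endloop
  endfacet
  facet normal 0.0000 1.0000 0.0000
    outer loop
      vertex 8.000 18.000 0.000
      vertex 0.000 18.000 16.000
      vertex 8.000 18.000 16.000
    endloop
  endfacet
  facet normal -1.0000 0.0000 0.0000
    outer loop
      vertex 0.000 18.000 0.000
      vertex 0.000 0.000 0.000
      vertex 0.000 0.000 16.000
    endloop
  endfacet
  facet normal -1.0000 0.0000 0.0000
    outer loop
      vertex 0.000 18.000 0.000
      vertex 0.000 0.000 16.000
      vertex 0.000 18.000 16.000
    endloop
  endfacet
endsolid part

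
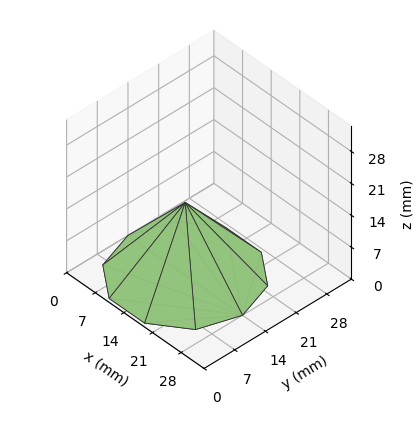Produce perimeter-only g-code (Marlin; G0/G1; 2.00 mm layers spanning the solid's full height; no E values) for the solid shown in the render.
Reading the render: the shape is a regular 10-sided pyramid, base circumscribed radius ≈ 14 mm, apex at z ≈ 16 mm (dimensions read to the nearest mm from the axis ticks). For the g-code, the solid's height is divided into equal slices at the stated Δz and each level perimeter traced with G1 moves after a G0 lift.

; perimeter-only toolpath
G21 ; units = mm
G90 ; absolute positioning
G28 ; home
; layer 1
G0 Z2.00
G0 X26.25 Y14.00
G1 X23.91 Y21.20
G1 X17.79 Y25.65
G1 X10.21 Y25.65
G1 X4.09 Y21.20
G1 X1.75 Y14.00
G1 X4.09 Y6.80
G1 X10.21 Y2.35
G1 X17.79 Y2.35
G1 X23.91 Y6.80
G1 X26.25 Y14.00
; layer 2
G0 Z4.00
G0 X24.50 Y14.00
G1 X22.50 Y20.17
G1 X17.25 Y23.98
G1 X10.75 Y23.98
G1 X5.50 Y20.17
G1 X3.50 Y14.00
G1 X5.50 Y7.83
G1 X10.75 Y4.02
G1 X17.25 Y4.02
G1 X22.50 Y7.83
G1 X24.50 Y14.00
; layer 3
G0 Z6.00
G0 X22.75 Y14.00
G1 X21.08 Y19.14
G1 X16.71 Y22.32
G1 X11.29 Y22.32
G1 X6.92 Y19.14
G1 X5.25 Y14.00
G1 X6.92 Y8.86
G1 X11.29 Y5.68
G1 X16.71 Y5.68
G1 X21.08 Y8.86
G1 X22.75 Y14.00
; layer 4
G0 Z8.00
G0 X21.00 Y14.00
G1 X19.66 Y18.12
G1 X16.16 Y20.66
G1 X11.84 Y20.66
G1 X8.34 Y18.12
G1 X7.00 Y14.00
G1 X8.34 Y9.88
G1 X11.84 Y7.34
G1 X16.16 Y7.34
G1 X19.66 Y9.88
G1 X21.00 Y14.00
; layer 5
G0 Z10.00
G0 X19.25 Y14.00
G1 X18.25 Y17.09
G1 X15.62 Y18.99
G1 X12.38 Y18.99
G1 X9.75 Y17.09
G1 X8.75 Y14.00
G1 X9.75 Y10.91
G1 X12.38 Y9.01
G1 X15.62 Y9.01
G1 X18.25 Y10.91
G1 X19.25 Y14.00
; layer 6
G0 Z12.00
G0 X17.50 Y14.00
G1 X16.83 Y16.06
G1 X15.08 Y17.33
G1 X12.92 Y17.33
G1 X11.17 Y16.06
G1 X10.50 Y14.00
G1 X11.17 Y11.94
G1 X12.92 Y10.67
G1 X15.08 Y10.67
G1 X16.83 Y11.94
G1 X17.50 Y14.00
; layer 7
G0 Z14.00
G0 X15.75 Y14.00
G1 X15.42 Y15.03
G1 X14.54 Y15.66
G1 X13.46 Y15.66
G1 X12.58 Y15.03
G1 X12.25 Y14.00
G1 X12.58 Y12.97
G1 X13.46 Y12.34
G1 X14.54 Y12.34
G1 X15.42 Y12.97
G1 X15.75 Y14.00
M2 ; end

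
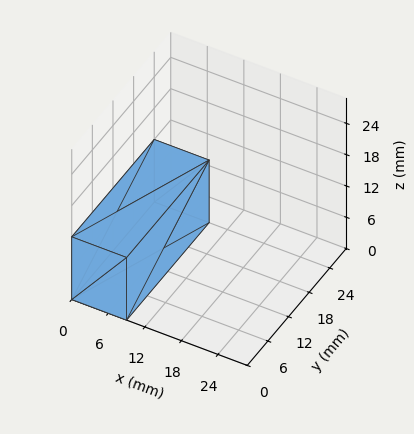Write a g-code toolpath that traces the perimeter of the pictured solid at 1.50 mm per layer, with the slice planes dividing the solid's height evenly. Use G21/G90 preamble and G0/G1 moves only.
Reading the render: the shape is a rectangular box, roughly 9 × 24 mm footprint and 12 mm tall (dimensions read to the nearest mm from the axis ticks). For the g-code, the solid's height is divided into equal slices at the stated Δz and each level perimeter traced with G1 moves after a G0 lift.

; perimeter-only toolpath
G21 ; units = mm
G90 ; absolute positioning
G28 ; home
; layer 1
G0 Z1.50
G0 X0.00 Y0.00
G1 X9.00 Y0.00
G1 X9.00 Y24.00
G1 X0.00 Y24.00
G1 X0.00 Y0.00
; layer 2
G0 Z3.00
G0 X0.00 Y0.00
G1 X9.00 Y0.00
G1 X9.00 Y24.00
G1 X0.00 Y24.00
G1 X0.00 Y0.00
; layer 3
G0 Z4.50
G0 X0.00 Y0.00
G1 X9.00 Y0.00
G1 X9.00 Y24.00
G1 X0.00 Y24.00
G1 X0.00 Y0.00
; layer 4
G0 Z6.00
G0 X0.00 Y0.00
G1 X9.00 Y0.00
G1 X9.00 Y24.00
G1 X0.00 Y24.00
G1 X0.00 Y0.00
; layer 5
G0 Z7.50
G0 X0.00 Y0.00
G1 X9.00 Y0.00
G1 X9.00 Y24.00
G1 X0.00 Y24.00
G1 X0.00 Y0.00
; layer 6
G0 Z9.00
G0 X0.00 Y0.00
G1 X9.00 Y0.00
G1 X9.00 Y24.00
G1 X0.00 Y24.00
G1 X0.00 Y0.00
; layer 7
G0 Z10.50
G0 X0.00 Y0.00
G1 X9.00 Y0.00
G1 X9.00 Y24.00
G1 X0.00 Y24.00
G1 X0.00 Y0.00
; layer 8
G0 Z12.00
G0 X0.00 Y0.00
G1 X9.00 Y0.00
G1 X9.00 Y24.00
G1 X0.00 Y24.00
G1 X0.00 Y0.00
M2 ; end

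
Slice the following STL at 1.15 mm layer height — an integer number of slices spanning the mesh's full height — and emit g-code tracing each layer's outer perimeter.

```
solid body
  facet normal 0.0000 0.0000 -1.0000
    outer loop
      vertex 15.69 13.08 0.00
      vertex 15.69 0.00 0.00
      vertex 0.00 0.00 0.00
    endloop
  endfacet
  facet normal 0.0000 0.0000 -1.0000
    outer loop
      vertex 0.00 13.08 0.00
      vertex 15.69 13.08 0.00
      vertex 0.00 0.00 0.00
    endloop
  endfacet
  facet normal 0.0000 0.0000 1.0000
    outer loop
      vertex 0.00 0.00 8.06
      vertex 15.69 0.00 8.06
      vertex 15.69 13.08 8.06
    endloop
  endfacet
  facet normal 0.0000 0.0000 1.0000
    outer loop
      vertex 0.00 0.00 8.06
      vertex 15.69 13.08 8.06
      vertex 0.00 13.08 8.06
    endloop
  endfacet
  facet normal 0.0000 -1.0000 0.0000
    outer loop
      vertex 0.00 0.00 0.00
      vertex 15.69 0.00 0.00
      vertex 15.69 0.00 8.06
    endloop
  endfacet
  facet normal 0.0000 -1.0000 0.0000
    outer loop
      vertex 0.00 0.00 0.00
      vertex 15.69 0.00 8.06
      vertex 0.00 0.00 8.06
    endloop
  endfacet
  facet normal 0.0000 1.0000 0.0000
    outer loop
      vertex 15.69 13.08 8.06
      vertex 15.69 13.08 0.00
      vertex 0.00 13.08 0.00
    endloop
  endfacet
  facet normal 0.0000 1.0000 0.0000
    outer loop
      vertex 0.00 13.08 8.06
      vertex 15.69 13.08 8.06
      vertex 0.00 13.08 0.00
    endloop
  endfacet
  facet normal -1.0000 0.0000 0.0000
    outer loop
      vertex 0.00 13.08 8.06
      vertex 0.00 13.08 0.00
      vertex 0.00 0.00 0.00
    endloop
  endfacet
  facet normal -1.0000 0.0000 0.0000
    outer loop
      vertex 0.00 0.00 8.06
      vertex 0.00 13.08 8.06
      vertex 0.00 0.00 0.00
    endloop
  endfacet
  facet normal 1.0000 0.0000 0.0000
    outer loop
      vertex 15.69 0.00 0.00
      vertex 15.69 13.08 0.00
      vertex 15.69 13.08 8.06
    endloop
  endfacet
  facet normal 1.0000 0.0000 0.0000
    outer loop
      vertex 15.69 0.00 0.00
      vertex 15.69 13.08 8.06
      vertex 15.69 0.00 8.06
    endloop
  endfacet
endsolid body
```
; perimeter-only toolpath
G21 ; units = mm
G90 ; absolute positioning
G28 ; home
; layer 1
G0 Z1.15
G0 X0.00 Y0.00
G1 X15.69 Y0.00
G1 X15.69 Y13.08
G1 X0.00 Y13.08
G1 X0.00 Y0.00
; layer 2
G0 Z2.30
G0 X0.00 Y0.00
G1 X15.69 Y0.00
G1 X15.69 Y13.08
G1 X0.00 Y13.08
G1 X0.00 Y0.00
; layer 3
G0 Z3.45
G0 X0.00 Y0.00
G1 X15.69 Y0.00
G1 X15.69 Y13.08
G1 X0.00 Y13.08
G1 X0.00 Y0.00
; layer 4
G0 Z4.61
G0 X0.00 Y0.00
G1 X15.69 Y0.00
G1 X15.69 Y13.08
G1 X0.00 Y13.08
G1 X0.00 Y0.00
; layer 5
G0 Z5.76
G0 X0.00 Y0.00
G1 X15.69 Y0.00
G1 X15.69 Y13.08
G1 X0.00 Y13.08
G1 X0.00 Y0.00
; layer 6
G0 Z6.91
G0 X0.00 Y0.00
G1 X15.69 Y0.00
G1 X15.69 Y13.08
G1 X0.00 Y13.08
G1 X0.00 Y0.00
; layer 7
G0 Z8.06
G0 X0.00 Y0.00
G1 X15.69 Y0.00
G1 X15.69 Y13.08
G1 X0.00 Y13.08
G1 X0.00 Y0.00
M2 ; end

The solid is a rectangular box, roughly 15.7 × 13.1 mm footprint and 8.06 mm tall. Slicing at Δz = 1.15 mm — 7 equal slices spanning the solid's height, so layer i sits at z = i·h/7 — gives 7 non-empty perimeters. Each is a 4-segment closed polygon; G0 lifts to the layer z and rapids to the start vertex, then G1 traces the edges.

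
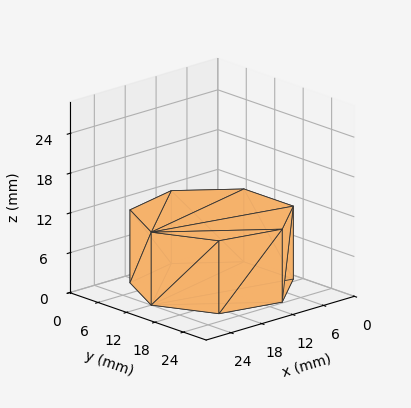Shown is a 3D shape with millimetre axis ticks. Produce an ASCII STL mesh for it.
Reading the render: the shape is a regular 7-sided prism (a cylinder approximated with 7 flat sides), circumscribed radius ≈ 12 mm, height ≈ 11 mm (dimensions read to the nearest mm from the axis ticks). For the STL, each face is triangulated and given an outward normal.

solid part
  facet normal 0.0000 0.0000 -1.0000
    outer loop
      vertex 9.330 23.699 0.000
      vertex 19.482 21.382 0.000
      vertex 24.000 12.000 0.000
    endloop
  endfacet
  facet normal 0.0000 0.0000 -1.0000
    outer loop
      vertex 1.188 17.207 0.000
      vertex 9.330 23.699 0.000
      vertex 24.000 12.000 0.000
    endloop
  endfacet
  facet normal 0.0000 0.0000 -1.0000
    outer loop
      vertex 1.188 6.793 0.000
      vertex 1.188 17.207 0.000
      vertex 24.000 12.000 0.000
    endloop
  endfacet
  facet normal 0.0000 0.0000 -1.0000
    outer loop
      vertex 9.330 0.301 0.000
      vertex 1.188 6.793 0.000
      vertex 24.000 12.000 0.000
    endloop
  endfacet
  facet normal 0.0000 0.0000 -1.0000
    outer loop
      vertex 19.482 2.618 0.000
      vertex 9.330 0.301 0.000
      vertex 24.000 12.000 0.000
    endloop
  endfacet
  facet normal 0.0000 0.0000 1.0000
    outer loop
      vertex 24.000 12.000 11.000
      vertex 19.482 21.382 11.000
      vertex 9.330 23.699 11.000
    endloop
  endfacet
  facet normal 0.0000 0.0000 1.0000
    outer loop
      vertex 24.000 12.000 11.000
      vertex 9.330 23.699 11.000
      vertex 1.188 17.207 11.000
    endloop
  endfacet
  facet normal 0.0000 0.0000 1.0000
    outer loop
      vertex 24.000 12.000 11.000
      vertex 1.188 17.207 11.000
      vertex 1.188 6.793 11.000
    endloop
  endfacet
  facet normal 0.0000 0.0000 1.0000
    outer loop
      vertex 24.000 12.000 11.000
      vertex 1.188 6.793 11.000
      vertex 9.330 0.301 11.000
    endloop
  endfacet
  facet normal 0.0000 0.0000 1.0000
    outer loop
      vertex 24.000 12.000 11.000
      vertex 9.330 0.301 11.000
      vertex 19.482 2.618 11.000
    endloop
  endfacet
  facet normal 0.9010 0.4339 0.0000
    outer loop
      vertex 24.000 12.000 0.000
      vertex 19.482 21.382 0.000
      vertex 19.482 21.382 11.000
    endloop
  endfacet
  facet normal 0.9010 0.4339 0.0000
    outer loop
      vertex 24.000 12.000 0.000
      vertex 19.482 21.382 11.000
      vertex 24.000 12.000 11.000
    endloop
  endfacet
  facet normal 0.2225 0.9749 0.0000
    outer loop
      vertex 19.482 21.382 0.000
      vertex 9.330 23.699 0.000
      vertex 9.330 23.699 11.000
    endloop
  endfacet
  facet normal 0.2225 0.9749 0.0000
    outer loop
      vertex 19.482 21.382 0.000
      vertex 9.330 23.699 11.000
      vertex 19.482 21.382 11.000
    endloop
  endfacet
  facet normal -0.6234 0.7819 0.0000
    outer loop
      vertex 9.330 23.699 0.000
      vertex 1.188 17.207 0.000
      vertex 1.188 17.207 11.000
    endloop
  endfacet
  facet normal -0.6234 0.7819 0.0000
    outer loop
      vertex 9.330 23.699 0.000
      vertex 1.188 17.207 11.000
      vertex 9.330 23.699 11.000
    endloop
  endfacet
  facet normal -1.0000 0.0000 0.0000
    outer loop
      vertex 1.188 17.207 0.000
      vertex 1.188 6.793 0.000
      vertex 1.188 6.793 11.000
    endloop
  endfacet
  facet normal -1.0000 0.0000 0.0000
    outer loop
      vertex 1.188 17.207 0.000
      vertex 1.188 6.793 11.000
      vertex 1.188 17.207 11.000
    endloop
  endfacet
  facet normal -0.6234 -0.7819 0.0000
    outer loop
      vertex 1.188 6.793 0.000
      vertex 9.330 0.301 0.000
      vertex 9.330 0.301 11.000
    endloop
  endfacet
  facet normal -0.6234 -0.7819 0.0000
    outer loop
      vertex 1.188 6.793 0.000
      vertex 9.330 0.301 11.000
      vertex 1.188 6.793 11.000
    endloop
  endfacet
  facet normal 0.2225 -0.9749 0.0000
    outer loop
      vertex 9.330 0.301 0.000
      vertex 19.482 2.618 0.000
      vertex 19.482 2.618 11.000
    endloop
  endfacet
  facet normal 0.2225 -0.9749 0.0000
    outer loop
      vertex 9.330 0.301 0.000
      vertex 19.482 2.618 11.000
      vertex 9.330 0.301 11.000
    endloop
  endfacet
  facet normal 0.9010 -0.4339 0.0000
    outer loop
      vertex 19.482 2.618 0.000
      vertex 24.000 12.000 0.000
      vertex 24.000 12.000 11.000
    endloop
  endfacet
  facet normal 0.9010 -0.4339 0.0000
    outer loop
      vertex 19.482 2.618 0.000
      vertex 24.000 12.000 11.000
      vertex 19.482 2.618 11.000
    endloop
  endfacet
endsolid part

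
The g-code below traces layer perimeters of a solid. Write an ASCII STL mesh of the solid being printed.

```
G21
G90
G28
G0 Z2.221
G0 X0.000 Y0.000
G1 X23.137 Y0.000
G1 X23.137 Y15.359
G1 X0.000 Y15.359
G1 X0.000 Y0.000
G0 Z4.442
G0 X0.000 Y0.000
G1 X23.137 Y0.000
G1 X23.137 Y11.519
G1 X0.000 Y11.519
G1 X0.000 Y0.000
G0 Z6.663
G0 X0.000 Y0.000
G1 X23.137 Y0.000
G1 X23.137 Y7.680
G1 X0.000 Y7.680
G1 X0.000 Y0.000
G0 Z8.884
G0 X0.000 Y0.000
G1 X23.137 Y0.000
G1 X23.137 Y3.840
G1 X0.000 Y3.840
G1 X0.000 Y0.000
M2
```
solid part
  facet normal 0.0000 0.0000 -1.0000
    outer loop
      vertex 23.137 19.199 0.000
      vertex 23.137 0.000 0.000
      vertex 0.000 0.000 0.000
    endloop
  endfacet
  facet normal 0.0000 0.0000 -1.0000
    outer loop
      vertex 0.000 19.199 0.000
      vertex 23.137 19.199 0.000
      vertex 0.000 0.000 0.000
    endloop
  endfacet
  facet normal 0.0000 -1.0000 0.0000
    outer loop
      vertex 0.000 0.000 0.000
      vertex 23.137 0.000 0.000
      vertex 23.137 0.000 11.105
    endloop
  endfacet
  facet normal 0.0000 -1.0000 0.0000
    outer loop
      vertex 0.000 0.000 0.000
      vertex 23.137 0.000 11.105
      vertex 0.000 0.000 11.105
    endloop
  endfacet
  facet normal 0.0000 0.5007 0.8656
    outer loop
      vertex 0.000 0.000 11.105
      vertex 23.137 0.000 11.105
      vertex 23.137 19.199 0.000
    endloop
  endfacet
  facet normal 0.0000 0.5007 0.8656
    outer loop
      vertex 0.000 0.000 11.105
      vertex 23.137 19.199 0.000
      vertex 0.000 19.199 0.000
    endloop
  endfacet
  facet normal -1.0000 0.0000 0.0000
    outer loop
      vertex 0.000 0.000 11.105
      vertex 0.000 19.199 0.000
      vertex 0.000 0.000 0.000
    endloop
  endfacet
  facet normal 1.0000 0.0000 0.0000
    outer loop
      vertex 23.137 0.000 0.000
      vertex 23.137 19.199 0.000
      vertex 23.137 0.000 11.105
    endloop
  endfacet
endsolid part

The G0 Z moves step by Δz≈2.221 mm. The G1 loops shrink linearly with z, so the solid tapers from its base footprint up to z≈11.1. Closing with a flat bottom cap and the tapered top and triangulating gives 8 facets — a wedge (ramp): 23.1 × 19.2 mm base, rising to 11.1 mm along the y=0 edge and sloping linearly to z=0 at y=19.2.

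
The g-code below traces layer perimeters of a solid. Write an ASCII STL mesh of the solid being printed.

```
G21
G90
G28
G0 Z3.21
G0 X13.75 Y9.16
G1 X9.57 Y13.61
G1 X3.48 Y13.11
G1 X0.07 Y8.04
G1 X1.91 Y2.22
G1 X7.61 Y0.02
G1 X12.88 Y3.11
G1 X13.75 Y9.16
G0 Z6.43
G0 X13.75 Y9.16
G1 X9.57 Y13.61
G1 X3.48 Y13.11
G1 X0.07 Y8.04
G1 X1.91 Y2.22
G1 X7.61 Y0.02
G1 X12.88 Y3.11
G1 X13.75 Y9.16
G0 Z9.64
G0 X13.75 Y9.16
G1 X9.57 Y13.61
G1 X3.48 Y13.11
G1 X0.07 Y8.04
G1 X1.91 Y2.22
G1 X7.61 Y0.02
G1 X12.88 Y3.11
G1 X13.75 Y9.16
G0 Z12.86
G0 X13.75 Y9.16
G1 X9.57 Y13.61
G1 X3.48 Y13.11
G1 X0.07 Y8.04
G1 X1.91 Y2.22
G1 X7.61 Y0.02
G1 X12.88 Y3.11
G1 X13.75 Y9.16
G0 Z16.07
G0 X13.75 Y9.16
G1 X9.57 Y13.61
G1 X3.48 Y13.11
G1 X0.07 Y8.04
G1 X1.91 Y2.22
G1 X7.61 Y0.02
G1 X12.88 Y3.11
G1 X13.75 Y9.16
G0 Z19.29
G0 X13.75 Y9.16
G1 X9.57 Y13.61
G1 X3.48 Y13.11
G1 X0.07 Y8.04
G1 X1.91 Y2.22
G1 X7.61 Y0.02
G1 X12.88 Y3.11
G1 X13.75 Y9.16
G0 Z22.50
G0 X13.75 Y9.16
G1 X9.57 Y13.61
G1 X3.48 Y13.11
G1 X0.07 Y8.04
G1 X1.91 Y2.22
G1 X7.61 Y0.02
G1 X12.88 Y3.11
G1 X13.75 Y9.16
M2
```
solid part
  facet normal 0.0000 0.0000 -1.0000
    outer loop
      vertex 3.48 13.11 0.00
      vertex 9.57 13.61 0.00
      vertex 13.75 9.16 0.00
    endloop
  endfacet
  facet normal 0.0000 0.0000 -1.0000
    outer loop
      vertex 0.07 8.04 0.00
      vertex 3.48 13.11 0.00
      vertex 13.75 9.16 0.00
    endloop
  endfacet
  facet normal 0.0000 0.0000 -1.0000
    outer loop
      vertex 1.91 2.22 0.00
      vertex 0.07 8.04 0.00
      vertex 13.75 9.16 0.00
    endloop
  endfacet
  facet normal 0.0000 0.0000 -1.0000
    outer loop
      vertex 7.61 0.02 0.00
      vertex 1.91 2.22 0.00
      vertex 13.75 9.16 0.00
    endloop
  endfacet
  facet normal 0.0000 0.0000 -1.0000
    outer loop
      vertex 12.88 3.11 0.00
      vertex 7.61 0.02 0.00
      vertex 13.75 9.16 0.00
    endloop
  endfacet
  facet normal 0.0000 0.0000 1.0000
    outer loop
      vertex 13.75 9.16 22.50
      vertex 9.57 13.61 22.50
      vertex 3.48 13.11 22.50
    endloop
  endfacet
  facet normal 0.0000 0.0000 1.0000
    outer loop
      vertex 13.75 9.16 22.50
      vertex 3.48 13.11 22.50
      vertex 0.07 8.04 22.50
    endloop
  endfacet
  facet normal 0.0000 0.0000 1.0000
    outer loop
      vertex 13.75 9.16 22.50
      vertex 0.07 8.04 22.50
      vertex 1.91 2.22 22.50
    endloop
  endfacet
  facet normal 0.0000 0.0000 1.0000
    outer loop
      vertex 13.75 9.16 22.50
      vertex 1.91 2.22 22.50
      vertex 7.61 0.02 22.50
    endloop
  endfacet
  facet normal 0.0000 0.0000 1.0000
    outer loop
      vertex 13.75 9.16 22.50
      vertex 7.61 0.02 22.50
      vertex 12.88 3.11 22.50
    endloop
  endfacet
  facet normal 0.7289 0.6846 0.0000
    outer loop
      vertex 13.75 9.16 0.00
      vertex 9.57 13.61 0.00
      vertex 9.57 13.61 22.50
    endloop
  endfacet
  facet normal 0.7289 0.6846 0.0000
    outer loop
      vertex 13.75 9.16 0.00
      vertex 9.57 13.61 22.50
      vertex 13.75 9.16 22.50
    endloop
  endfacet
  facet normal -0.0818 0.9966 0.0000
    outer loop
      vertex 9.57 13.61 0.00
      vertex 3.48 13.11 0.00
      vertex 3.48 13.11 22.50
    endloop
  endfacet
  facet normal -0.0818 0.9966 0.0000
    outer loop
      vertex 9.57 13.61 0.00
      vertex 3.48 13.11 22.50
      vertex 9.57 13.61 22.50
    endloop
  endfacet
  facet normal -0.8298 0.5581 0.0000
    outer loop
      vertex 3.48 13.11 0.00
      vertex 0.07 8.04 0.00
      vertex 0.07 8.04 22.50
    endloop
  endfacet
  facet normal -0.8298 0.5581 0.0000
    outer loop
      vertex 3.48 13.11 0.00
      vertex 0.07 8.04 22.50
      vertex 3.48 13.11 22.50
    endloop
  endfacet
  facet normal -0.9535 -0.3014 0.0000
    outer loop
      vertex 0.07 8.04 0.00
      vertex 1.91 2.22 0.00
      vertex 1.91 2.22 22.50
    endloop
  endfacet
  facet normal -0.9535 -0.3014 0.0000
    outer loop
      vertex 0.07 8.04 0.00
      vertex 1.91 2.22 22.50
      vertex 0.07 8.04 22.50
    endloop
  endfacet
  facet normal -0.3601 -0.9329 0.0000
    outer loop
      vertex 1.91 2.22 0.00
      vertex 7.61 0.02 0.00
      vertex 7.61 0.02 22.50
    endloop
  endfacet
  facet normal -0.3601 -0.9329 0.0000
    outer loop
      vertex 1.91 2.22 0.00
      vertex 7.61 0.02 22.50
      vertex 1.91 2.22 22.50
    endloop
  endfacet
  facet normal 0.5058 -0.8626 0.0000
    outer loop
      vertex 7.61 0.02 0.00
      vertex 12.88 3.11 0.00
      vertex 12.88 3.11 22.50
    endloop
  endfacet
  facet normal 0.5058 -0.8626 0.0000
    outer loop
      vertex 7.61 0.02 0.00
      vertex 12.88 3.11 22.50
      vertex 7.61 0.02 22.50
    endloop
  endfacet
  facet normal 0.9898 -0.1423 0.0000
    outer loop
      vertex 12.88 3.11 0.00
      vertex 13.75 9.16 0.00
      vertex 13.75 9.16 22.50
    endloop
  endfacet
  facet normal 0.9898 -0.1423 0.0000
    outer loop
      vertex 12.88 3.11 0.00
      vertex 13.75 9.16 22.50
      vertex 12.88 3.11 22.50
    endloop
  endfacet
endsolid part

The G0 Z moves step by Δz≈3.21 mm. Every layer's G1 loop is the same polygon, so the solid is a straight extrusion of it from z=0 to z≈22.5. Closing with flat bottom and top caps and triangulating gives 24 facets — a regular 7-sided prism (a cylinder approximated with 7 flat sides), circumscribed radius ≈ 7.04 mm, height ≈ 22.5 mm.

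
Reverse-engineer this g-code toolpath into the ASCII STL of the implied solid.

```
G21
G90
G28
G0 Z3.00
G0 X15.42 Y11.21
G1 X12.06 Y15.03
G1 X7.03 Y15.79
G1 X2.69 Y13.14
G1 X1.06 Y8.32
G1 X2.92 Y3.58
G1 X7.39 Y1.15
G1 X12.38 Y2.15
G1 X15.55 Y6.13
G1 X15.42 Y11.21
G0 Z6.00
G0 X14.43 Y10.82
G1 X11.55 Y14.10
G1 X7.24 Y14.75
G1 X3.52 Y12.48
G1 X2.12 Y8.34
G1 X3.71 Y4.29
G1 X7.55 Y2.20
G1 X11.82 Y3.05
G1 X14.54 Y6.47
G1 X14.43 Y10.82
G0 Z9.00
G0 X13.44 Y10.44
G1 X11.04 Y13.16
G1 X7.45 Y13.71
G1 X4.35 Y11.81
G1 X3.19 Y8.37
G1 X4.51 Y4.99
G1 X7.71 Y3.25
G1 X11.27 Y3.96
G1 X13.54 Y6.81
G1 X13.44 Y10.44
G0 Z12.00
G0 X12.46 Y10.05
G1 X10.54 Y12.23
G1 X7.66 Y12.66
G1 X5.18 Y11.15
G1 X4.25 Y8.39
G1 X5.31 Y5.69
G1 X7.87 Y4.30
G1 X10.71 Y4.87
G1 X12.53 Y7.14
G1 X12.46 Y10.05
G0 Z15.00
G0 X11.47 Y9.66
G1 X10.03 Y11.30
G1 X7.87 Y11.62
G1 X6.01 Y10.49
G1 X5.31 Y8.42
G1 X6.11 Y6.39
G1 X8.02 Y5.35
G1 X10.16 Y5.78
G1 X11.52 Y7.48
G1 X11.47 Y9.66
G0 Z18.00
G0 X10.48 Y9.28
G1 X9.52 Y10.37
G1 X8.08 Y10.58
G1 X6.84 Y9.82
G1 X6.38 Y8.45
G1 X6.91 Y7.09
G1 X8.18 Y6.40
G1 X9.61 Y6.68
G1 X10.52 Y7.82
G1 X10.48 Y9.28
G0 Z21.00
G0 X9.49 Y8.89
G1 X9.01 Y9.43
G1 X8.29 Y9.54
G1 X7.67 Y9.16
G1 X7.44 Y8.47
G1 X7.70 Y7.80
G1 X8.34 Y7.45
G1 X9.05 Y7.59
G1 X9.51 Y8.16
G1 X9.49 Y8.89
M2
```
solid part
  facet normal 0.0000 0.0000 -1.0000
    outer loop
      vertex 6.82 16.83 0.00
      vertex 12.57 15.96 0.00
      vertex 16.41 11.60 0.00
    endloop
  endfacet
  facet normal 0.0000 0.0000 -1.0000
    outer loop
      vertex 1.86 13.80 0.00
      vertex 6.82 16.83 0.00
      vertex 16.41 11.60 0.00
    endloop
  endfacet
  facet normal 0.0000 0.0000 -1.0000
    outer loop
      vertex 0.00 8.29 0.00
      vertex 1.86 13.80 0.00
      vertex 16.41 11.60 0.00
    endloop
  endfacet
  facet normal 0.0000 0.0000 -1.0000
    outer loop
      vertex 2.12 2.88 0.00
      vertex 0.00 8.29 0.00
      vertex 16.41 11.60 0.00
    endloop
  endfacet
  facet normal 0.0000 0.0000 -1.0000
    outer loop
      vertex 7.23 0.10 0.00
      vertex 2.12 2.88 0.00
      vertex 16.41 11.60 0.00
    endloop
  endfacet
  facet normal 0.0000 0.0000 -1.0000
    outer loop
      vertex 12.93 1.24 0.00
      vertex 7.23 0.10 0.00
      vertex 16.41 11.60 0.00
    endloop
  endfacet
  facet normal 0.0000 0.0000 -1.0000
    outer loop
      vertex 16.56 5.79 0.00
      vertex 12.93 1.24 0.00
      vertex 16.41 11.60 0.00
    endloop
  endfacet
  facet normal 0.7121 0.6271 0.3157
    outer loop
      vertex 16.41 11.60 0.00
      vertex 12.57 15.96 0.00
      vertex 8.50 8.50 24.00
    endloop
  endfacet
  facet normal 0.1420 0.9382 0.3157
    outer loop
      vertex 12.57 15.96 0.00
      vertex 6.82 16.83 0.00
      vertex 8.50 8.50 24.00
    endloop
  endfacet
  facet normal -0.4947 0.8097 0.3157
    outer loop
      vertex 6.82 16.83 0.00
      vertex 1.86 13.80 0.00
      vertex 8.50 8.50 24.00
    endloop
  endfacet
  facet normal -0.8990 0.3035 0.3157
    outer loop
      vertex 1.86 13.80 0.00
      vertex 0.00 8.29 0.00
      vertex 8.50 8.50 24.00
    endloop
  endfacet
  facet normal -0.8834 -0.3462 0.3159
    outer loop
      vertex 0.00 8.29 0.00
      vertex 2.12 2.88 0.00
      vertex 8.50 8.50 24.00
    endloop
  endfacet
  facet normal -0.4534 -0.8335 0.3157
    outer loop
      vertex 2.12 2.88 0.00
      vertex 7.23 0.10 0.00
      vertex 8.50 8.50 24.00
    endloop
  endfacet
  facet normal 0.1861 -0.9304 0.3158
    outer loop
      vertex 7.23 0.10 0.00
      vertex 12.93 1.24 0.00
      vertex 8.50 8.50 24.00
    endloop
  endfacet
  facet normal 0.7417 -0.5917 0.3159
    outer loop
      vertex 12.93 1.24 0.00
      vertex 16.56 5.79 0.00
      vertex 8.50 8.50 24.00
    endloop
  endfacet
  facet normal 0.9485 0.0245 0.3158
    outer loop
      vertex 16.56 5.79 0.00
      vertex 16.41 11.60 0.00
      vertex 8.50 8.50 24.00
    endloop
  endfacet
endsolid part

The G0 Z moves step by Δz≈3.00 mm. The G1 loops shrink linearly with z, so the solid tapers from its base footprint up to z≈24. Closing with a flat bottom cap and the tapered top and triangulating gives 16 facets — a regular 9-sided pyramid, base circumscribed radius ≈ 8.5 mm, apex at z ≈ 24 mm.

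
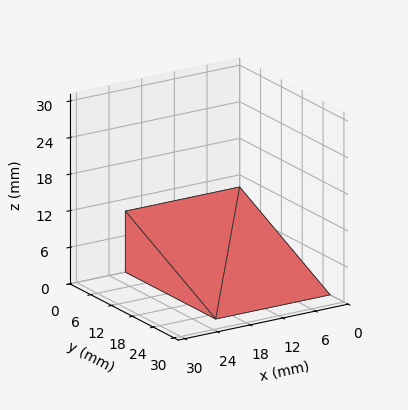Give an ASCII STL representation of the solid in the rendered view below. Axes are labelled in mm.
Reading the render: the shape is a wedge (ramp): 21 × 26 mm base, rising to 10 mm along the y=0 edge and sloping linearly to z=0 at y=26 (dimensions read to the nearest mm from the axis ticks). For the STL, each face is triangulated and given an outward normal.

solid part
  facet normal 0.0000 0.0000 -1.0000
    outer loop
      vertex 21.0 26.0 0.0
      vertex 21.0 0.0 0.0
      vertex 0.0 0.0 0.0
    endloop
  endfacet
  facet normal 0.0000 0.0000 -1.0000
    outer loop
      vertex 0.0 26.0 0.0
      vertex 21.0 26.0 0.0
      vertex 0.0 0.0 0.0
    endloop
  endfacet
  facet normal 0.0000 -1.0000 0.0000
    outer loop
      vertex 0.0 0.0 0.0
      vertex 21.0 0.0 0.0
      vertex 21.0 0.0 10.0
    endloop
  endfacet
  facet normal 0.0000 -1.0000 0.0000
    outer loop
      vertex 0.0 0.0 0.0
      vertex 21.0 0.0 10.0
      vertex 0.0 0.0 10.0
    endloop
  endfacet
  facet normal 0.0000 0.3590 0.9333
    outer loop
      vertex 0.0 0.0 10.0
      vertex 21.0 0.0 10.0
      vertex 21.0 26.0 0.0
    endloop
  endfacet
  facet normal 0.0000 0.3590 0.9333
    outer loop
      vertex 0.0 0.0 10.0
      vertex 21.0 26.0 0.0
      vertex 0.0 26.0 0.0
    endloop
  endfacet
  facet normal -1.0000 0.0000 0.0000
    outer loop
      vertex 0.0 0.0 10.0
      vertex 0.0 26.0 0.0
      vertex 0.0 0.0 0.0
    endloop
  endfacet
  facet normal 1.0000 0.0000 0.0000
    outer loop
      vertex 21.0 0.0 0.0
      vertex 21.0 26.0 0.0
      vertex 21.0 0.0 10.0
    endloop
  endfacet
endsolid part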